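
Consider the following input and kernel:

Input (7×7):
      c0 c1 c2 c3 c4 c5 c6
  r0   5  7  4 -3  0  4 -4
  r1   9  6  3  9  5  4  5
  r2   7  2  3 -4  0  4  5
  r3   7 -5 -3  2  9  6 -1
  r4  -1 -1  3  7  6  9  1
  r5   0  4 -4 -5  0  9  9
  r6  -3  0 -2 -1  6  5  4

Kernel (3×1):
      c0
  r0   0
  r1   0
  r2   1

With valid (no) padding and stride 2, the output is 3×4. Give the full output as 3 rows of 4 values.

7 3 0 5
-1 3 6 1
-3 -2 6 4

Output[0,0]: The receptive field on the input at this output position is [5 / 9 / 7]. Elementwise product with the kernel and sum: 7·1.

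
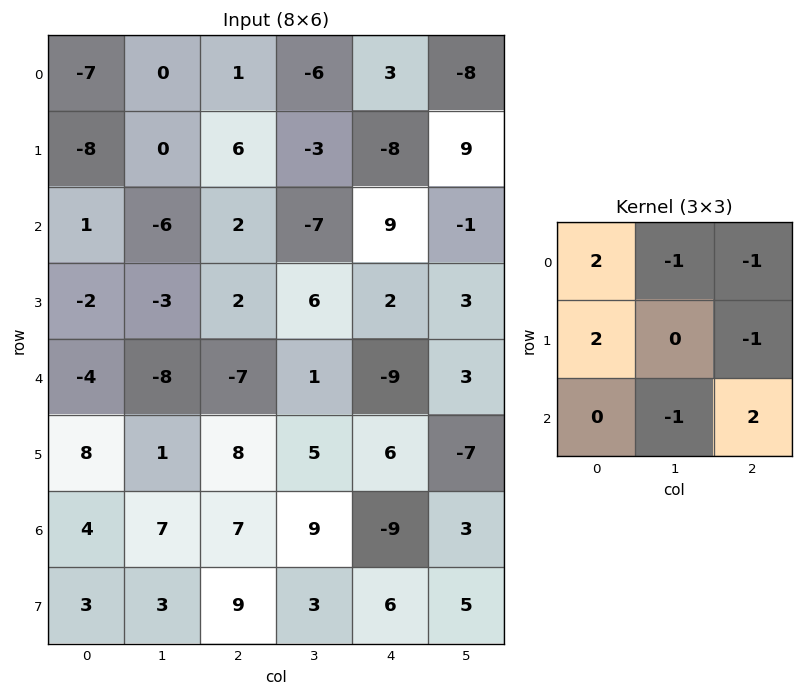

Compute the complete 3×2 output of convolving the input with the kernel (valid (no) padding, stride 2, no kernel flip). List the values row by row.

Output[0,0]: The receptive field on the input at this output position is [-7 0 1 / -8 0 6 / 1 -6 2]. Elementwise product with the kernel and sum: -7·2 + 0·-1 + 1·-1 + -8·2 + 6·-1 + -6·-1 + 2·2.

-27 50
-6 -15
22 -23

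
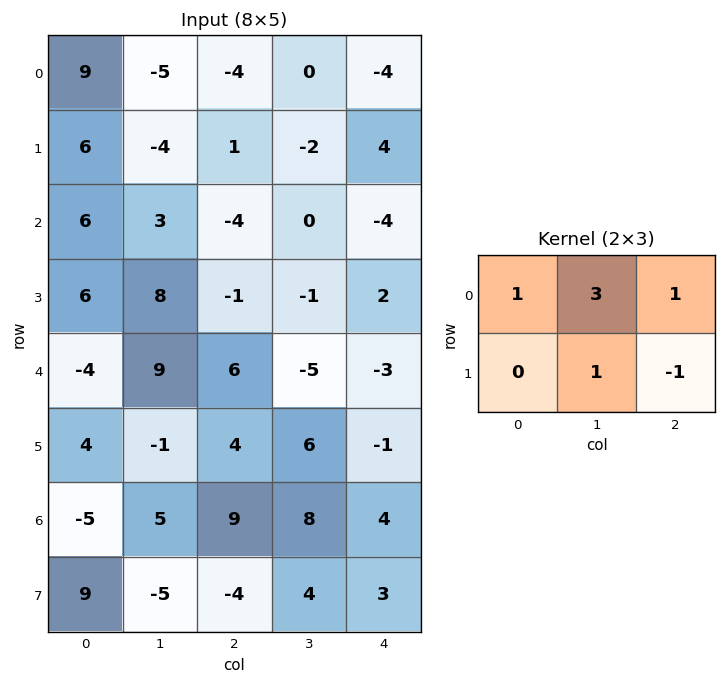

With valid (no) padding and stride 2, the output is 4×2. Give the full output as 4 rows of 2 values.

Output[0,0]: The receptive field on the input at this output position is [9 -5 -4 / 6 -4 1]. Elementwise product with the kernel and sum: 9·1 + -5·3 + -4·1 + -4·1 + 1·-1.
Output[0,1]: The receptive field on the input at this output position is [-4 0 -4 / 1 -2 4]. Elementwise product with the kernel and sum: -4·1 + 0·3 + -4·1 + -2·1 + 4·-1.

-15 -14
20 -11
24 -5
18 38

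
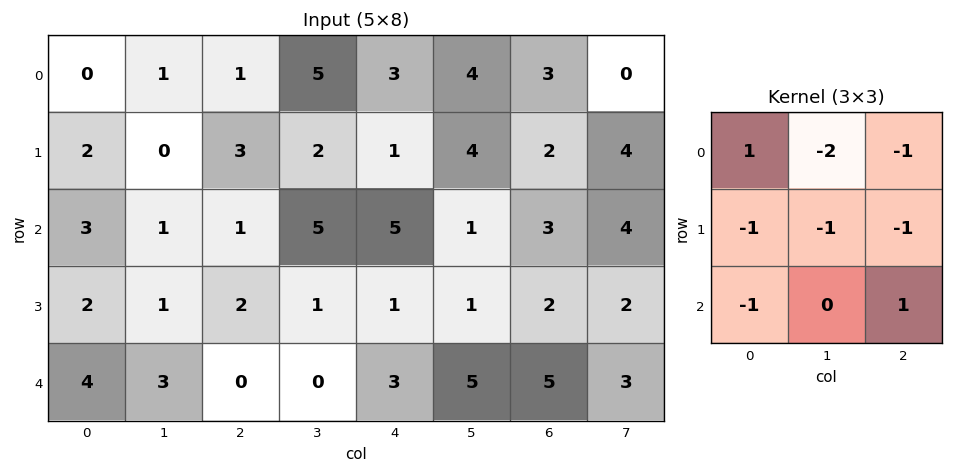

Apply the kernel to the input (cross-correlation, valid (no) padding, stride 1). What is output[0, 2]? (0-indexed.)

-14

The receptive field on the input at this output position is [1 5 3 / 3 2 1 / 1 5 5]. Elementwise product with the kernel and sum: 1·1 + 5·-2 + 3·-1 + 3·-1 + 2·-1 + 1·-1 + 1·-1 + 5·1.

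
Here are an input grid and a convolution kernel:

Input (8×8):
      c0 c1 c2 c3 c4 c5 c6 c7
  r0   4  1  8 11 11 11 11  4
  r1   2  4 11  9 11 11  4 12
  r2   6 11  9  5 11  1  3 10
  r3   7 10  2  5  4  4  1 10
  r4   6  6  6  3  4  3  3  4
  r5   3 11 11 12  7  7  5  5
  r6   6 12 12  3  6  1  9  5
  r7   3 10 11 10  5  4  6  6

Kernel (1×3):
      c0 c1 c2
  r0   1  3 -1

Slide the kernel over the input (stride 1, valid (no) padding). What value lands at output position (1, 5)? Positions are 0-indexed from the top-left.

The receptive field on the input at this output position is [11 4 12]. Elementwise product with the kernel and sum: 11·1 + 4·3 + 12·-1.

11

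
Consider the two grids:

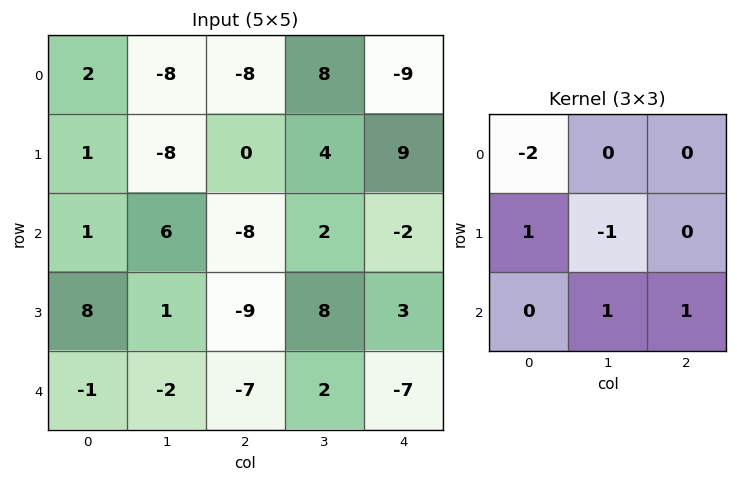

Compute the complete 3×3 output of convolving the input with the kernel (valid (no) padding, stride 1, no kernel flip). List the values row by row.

Output[0,0]: The receptive field on the input at this output position is [2 -8 -8 / 1 -8 0 / 1 6 -8]. Elementwise product with the kernel and sum: 2·-2 + 1·1 + -8·-1 + 6·1 + -8·1.

3 2 12
-15 29 1
-4 -7 -6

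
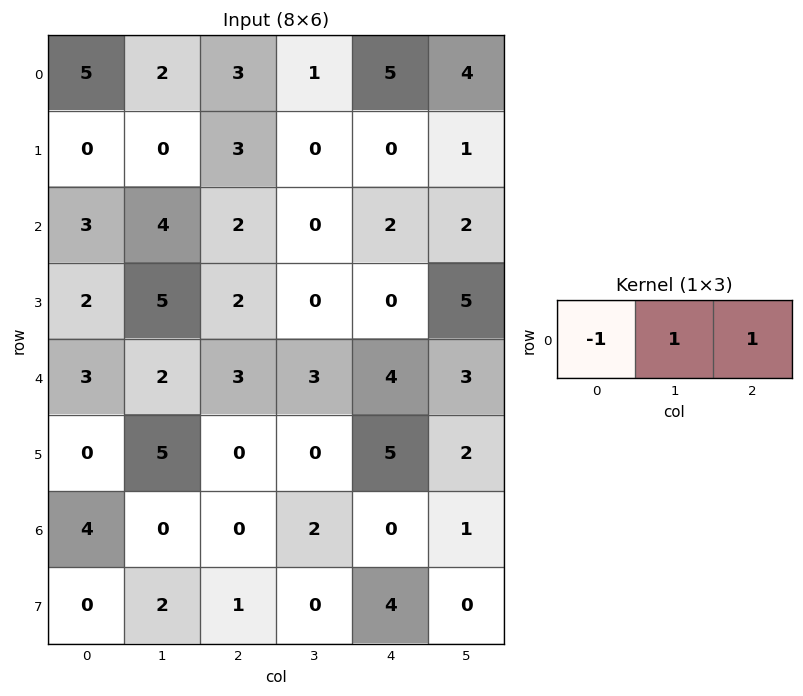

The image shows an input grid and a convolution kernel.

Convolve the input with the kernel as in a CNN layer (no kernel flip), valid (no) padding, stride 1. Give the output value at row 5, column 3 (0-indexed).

The receptive field on the input at this output position is [0 5 2]. Elementwise product with the kernel and sum: 0·-1 + 5·1 + 2·1.

7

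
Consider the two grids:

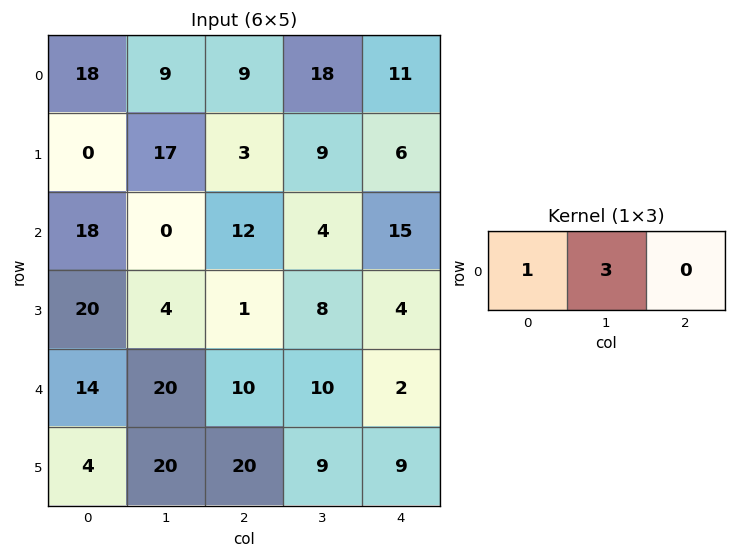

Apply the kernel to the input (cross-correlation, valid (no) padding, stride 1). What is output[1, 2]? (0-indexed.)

30

The receptive field on the input at this output position is [3 9 6]. Elementwise product with the kernel and sum: 3·1 + 9·3.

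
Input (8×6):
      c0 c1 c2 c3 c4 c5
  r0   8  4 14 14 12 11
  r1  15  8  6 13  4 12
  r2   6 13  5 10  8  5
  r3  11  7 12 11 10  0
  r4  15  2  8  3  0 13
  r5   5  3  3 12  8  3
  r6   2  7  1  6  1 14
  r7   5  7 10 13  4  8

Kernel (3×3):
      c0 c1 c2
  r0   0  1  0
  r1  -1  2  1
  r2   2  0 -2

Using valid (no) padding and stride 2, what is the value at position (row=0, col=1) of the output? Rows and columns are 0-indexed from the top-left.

32

The receptive field on the input at this output position is [14 14 12 / 6 13 4 / 5 10 8]. Elementwise product with the kernel and sum: 14·1 + 6·-1 + 13·2 + 4·1 + 5·2 + 8·-2.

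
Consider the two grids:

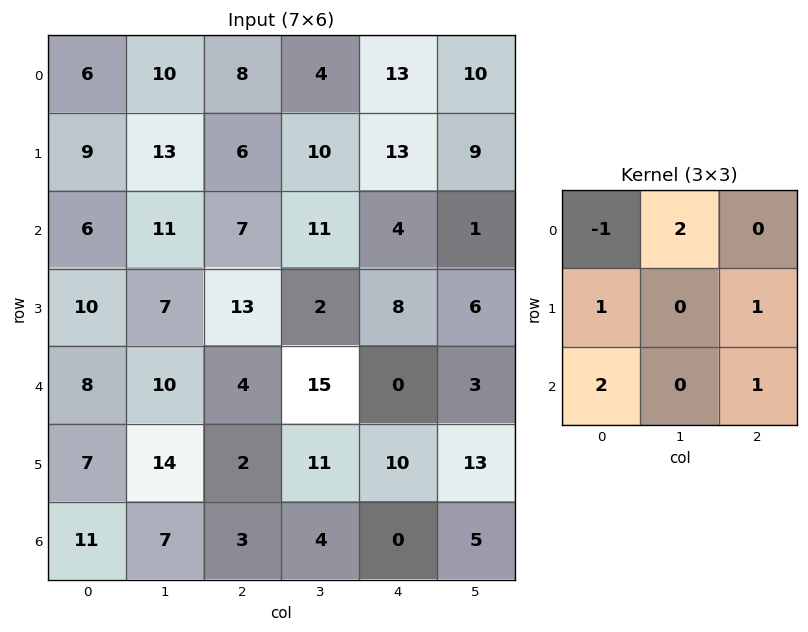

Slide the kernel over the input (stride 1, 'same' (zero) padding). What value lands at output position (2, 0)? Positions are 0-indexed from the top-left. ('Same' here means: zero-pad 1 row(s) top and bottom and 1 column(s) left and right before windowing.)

36

The receptive field on the zero-padded input at this output position is [0 9 13 / 0 6 11 / 0 10 7]. Elementwise product with the kernel and sum: 0·-1 + 9·2 + 0·1 + 11·1 + 0·2 + 7·1.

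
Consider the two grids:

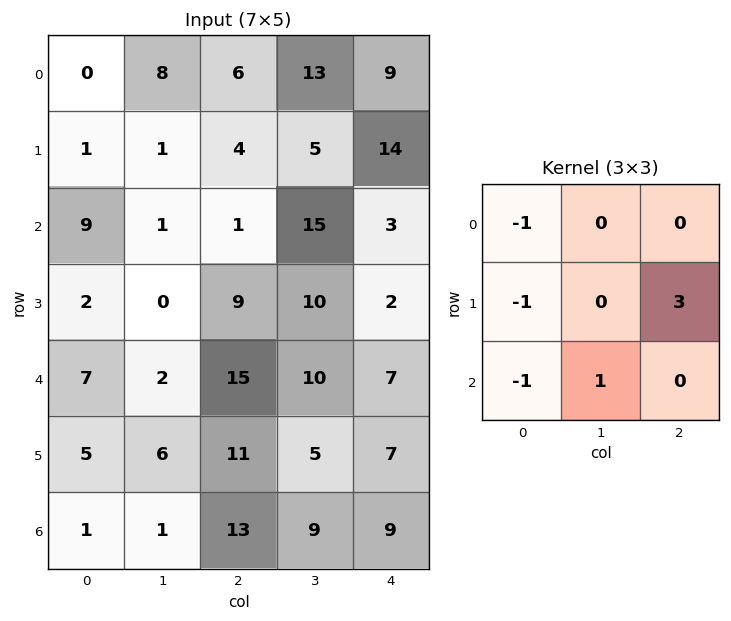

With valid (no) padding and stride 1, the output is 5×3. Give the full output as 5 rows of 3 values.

Output[0,0]: The receptive field on the input at this output position is [0 8 6 / 1 1 4 / 9 1 1]. Elementwise product with the kernel and sum: 0·-1 + 1·-1 + 4·3 + 9·-1 + 1·1.
Output[0,1]: The receptive field on the input at this output position is [8 6 13 / 1 4 5 / 1 1 15]. Elementwise product with the kernel and sum: 8·-1 + 1·-1 + 5·3 + 1·-1 + 1·1.

3 6 46
-9 52 5
11 42 -9
37 33 -9
21 19 -9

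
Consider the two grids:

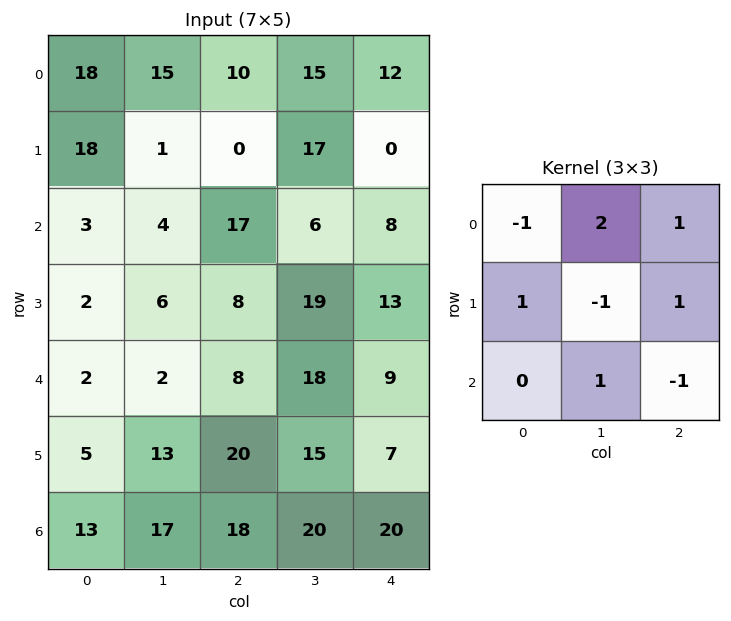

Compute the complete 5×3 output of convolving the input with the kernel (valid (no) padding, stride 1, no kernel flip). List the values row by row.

Output[0,0]: The receptive field on the input at this output position is [18 15 10 / 18 1 0 / 3 4 17]. Elementwise product with the kernel and sum: 18·-1 + 15·2 + 10·1 + 18·1 + 1·-1 + 0·1 + 4·1 + 17·-1.
Output[0,1]: The receptive field on the input at this output position is [15 10 15 / 1 0 17 / 4 17 6]. Elementwise product with the kernel and sum: 15·-1 + 10·2 + 15·1 + 1·1 + 0·-1 + 17·1 + 17·1 + 6·-1.

26 49 13
-2 -2 59
20 43 14
19 46 50
21 38 49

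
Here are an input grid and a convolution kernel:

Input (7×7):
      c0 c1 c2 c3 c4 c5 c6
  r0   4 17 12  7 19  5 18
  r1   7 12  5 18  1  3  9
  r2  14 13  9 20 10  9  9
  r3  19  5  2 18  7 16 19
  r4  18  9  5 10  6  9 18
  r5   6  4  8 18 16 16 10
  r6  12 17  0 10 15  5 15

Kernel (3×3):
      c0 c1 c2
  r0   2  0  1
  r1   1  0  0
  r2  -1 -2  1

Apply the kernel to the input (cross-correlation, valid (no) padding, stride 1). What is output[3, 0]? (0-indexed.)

The receptive field on the input at this output position is [19 5 2 / 18 9 5 / 6 4 8]. Elementwise product with the kernel and sum: 19·2 + 2·1 + 18·1 + 6·-1 + 4·-2 + 8·1.

52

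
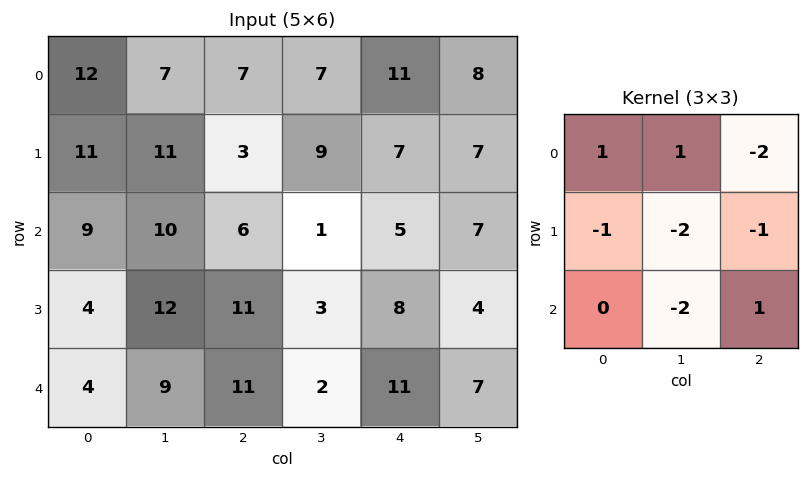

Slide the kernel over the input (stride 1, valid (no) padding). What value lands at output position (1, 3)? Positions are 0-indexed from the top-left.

The receptive field on the input at this output position is [9 7 7 / 1 5 7 / 3 8 4]. Elementwise product with the kernel and sum: 9·1 + 7·1 + 7·-2 + 1·-1 + 5·-2 + 7·-1 + 8·-2 + 4·1.

-28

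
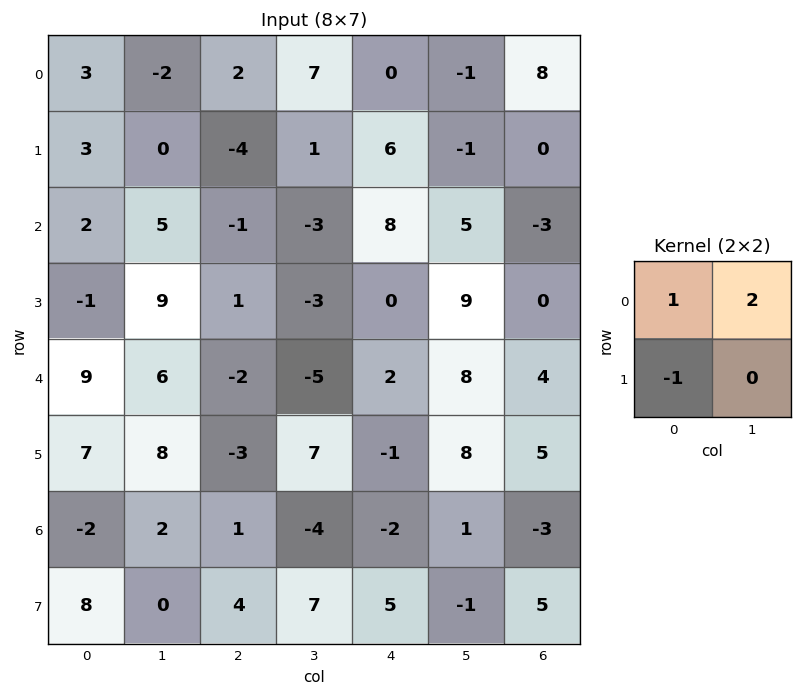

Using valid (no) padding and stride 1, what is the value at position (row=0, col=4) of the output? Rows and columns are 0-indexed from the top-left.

-8

The receptive field on the input at this output position is [0 -1 / 6 -1]. Elementwise product with the kernel and sum: 0·1 + -1·2 + 6·-1.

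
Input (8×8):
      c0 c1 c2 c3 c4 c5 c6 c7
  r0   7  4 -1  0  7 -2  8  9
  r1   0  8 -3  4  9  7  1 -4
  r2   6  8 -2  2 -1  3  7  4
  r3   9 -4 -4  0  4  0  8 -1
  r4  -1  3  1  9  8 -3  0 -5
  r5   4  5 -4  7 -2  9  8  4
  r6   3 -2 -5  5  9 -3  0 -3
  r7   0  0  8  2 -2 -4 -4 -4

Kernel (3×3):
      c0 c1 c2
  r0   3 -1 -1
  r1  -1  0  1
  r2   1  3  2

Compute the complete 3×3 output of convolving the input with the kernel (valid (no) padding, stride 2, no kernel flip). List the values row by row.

Output[0,0]: The receptive field on the input at this output position is [7 4 -1 / 0 8 -3 / 6 8 -2]. Elementwise product with the kernel and sum: 7·3 + 4·-1 + -1·-1 + 0·-1 + -3·1 + 6·1 + 8·3 + -2·2.
Output[0,1]: The receptive field on the input at this output position is [-1 0 7 / -3 4 9 / -2 2 -1]. Elementwise product with the kernel and sum: -1·3 + 0·-1 + 7·-1 + -3·-1 + 9·1 + -2·1 + 2·3 + -1·2.

41 4 29
9 45 -10
-28 16 37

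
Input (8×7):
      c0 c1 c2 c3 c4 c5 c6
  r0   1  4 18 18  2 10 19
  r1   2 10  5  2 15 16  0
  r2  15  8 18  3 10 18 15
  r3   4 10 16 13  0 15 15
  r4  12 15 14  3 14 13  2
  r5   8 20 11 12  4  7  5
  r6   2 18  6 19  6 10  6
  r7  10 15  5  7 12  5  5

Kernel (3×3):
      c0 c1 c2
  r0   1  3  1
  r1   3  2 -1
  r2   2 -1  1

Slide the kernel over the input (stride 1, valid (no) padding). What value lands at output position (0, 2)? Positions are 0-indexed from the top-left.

121

The receptive field on the input at this output position is [18 18 2 / 5 2 15 / 18 3 10]. Elementwise product with the kernel and sum: 18·1 + 18·3 + 2·1 + 5·3 + 2·2 + 15·-1 + 18·2 + 3·-1 + 10·1.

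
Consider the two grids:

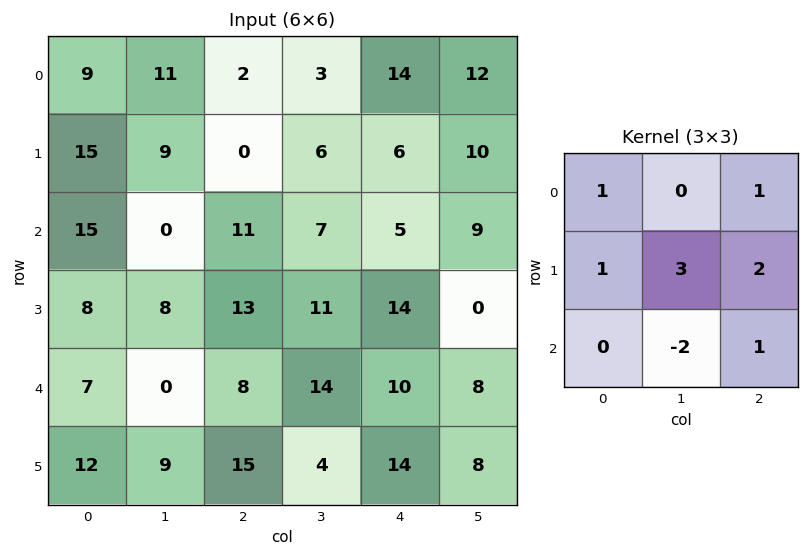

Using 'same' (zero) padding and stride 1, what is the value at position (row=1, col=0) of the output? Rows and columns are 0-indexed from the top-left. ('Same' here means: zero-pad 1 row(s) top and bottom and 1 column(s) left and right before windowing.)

44

The receptive field on the zero-padded input at this output position is [0 9 11 / 0 15 9 / 0 15 0]. Elementwise product with the kernel and sum: 0·1 + 11·1 + 0·1 + 15·3 + 9·2 + 15·-2 + 0·1.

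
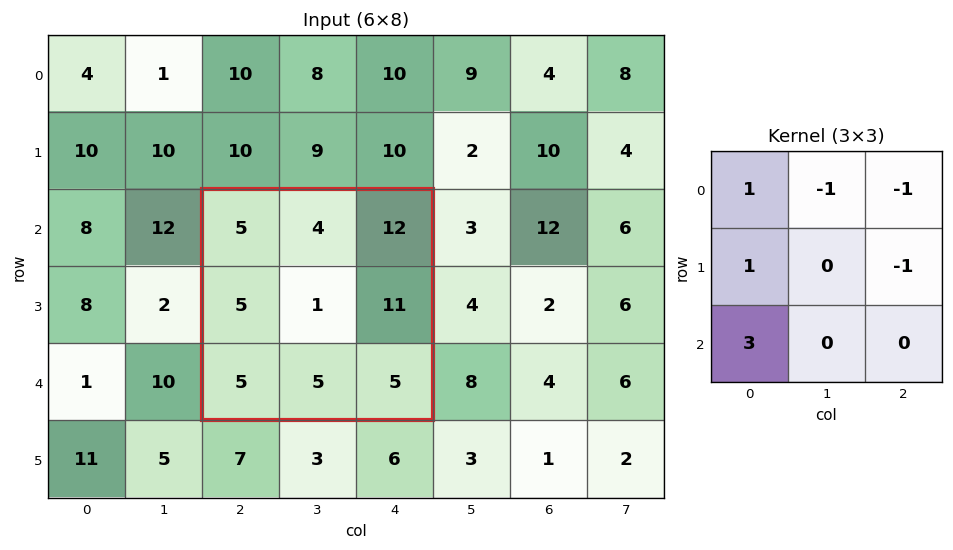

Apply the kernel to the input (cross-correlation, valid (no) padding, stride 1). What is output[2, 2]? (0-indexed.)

-2

The receptive field on the input at this output position is [5 4 12 / 5 1 11 / 5 5 5]. Elementwise product with the kernel and sum: 5·1 + 4·-1 + 12·-1 + 5·1 + 11·-1 + 5·3.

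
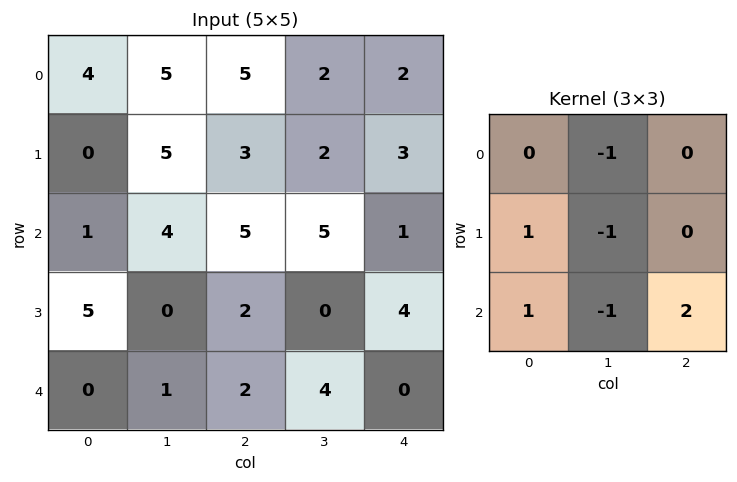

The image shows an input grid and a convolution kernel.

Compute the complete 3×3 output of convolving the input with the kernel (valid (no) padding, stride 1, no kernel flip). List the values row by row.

-3 6 1
1 -6 8
4 0 -5

Output[0,0]: The receptive field on the input at this output position is [4 5 5 / 0 5 3 / 1 4 5]. Elementwise product with the kernel and sum: 5·-1 + 0·1 + 5·-1 + 1·1 + 4·-1 + 5·2.
Output[0,1]: The receptive field on the input at this output position is [5 5 2 / 5 3 2 / 4 5 5]. Elementwise product with the kernel and sum: 5·-1 + 5·1 + 3·-1 + 4·1 + 5·-1 + 5·2.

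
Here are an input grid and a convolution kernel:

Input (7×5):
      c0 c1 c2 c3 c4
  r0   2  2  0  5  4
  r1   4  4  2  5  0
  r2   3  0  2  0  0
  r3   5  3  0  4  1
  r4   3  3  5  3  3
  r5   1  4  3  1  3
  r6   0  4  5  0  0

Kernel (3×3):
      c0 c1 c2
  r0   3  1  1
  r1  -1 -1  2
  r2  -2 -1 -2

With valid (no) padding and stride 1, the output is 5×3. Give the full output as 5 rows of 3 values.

-6 13 -2
6 3 3
-16 -10 -15
10 -2 -10
4 -1 13

Output[0,0]: The receptive field on the input at this output position is [2 2 0 / 4 4 2 / 3 0 2]. Elementwise product with the kernel and sum: 2·3 + 2·1 + 0·1 + 4·-1 + 4·-1 + 2·2 + 3·-2 + 0·-1 + 2·-2.
Output[0,1]: The receptive field on the input at this output position is [2 0 5 / 4 2 5 / 0 2 0]. Elementwise product with the kernel and sum: 2·3 + 0·1 + 5·1 + 4·-1 + 2·-1 + 5·2 + 0·-2 + 2·-1 + 0·-2.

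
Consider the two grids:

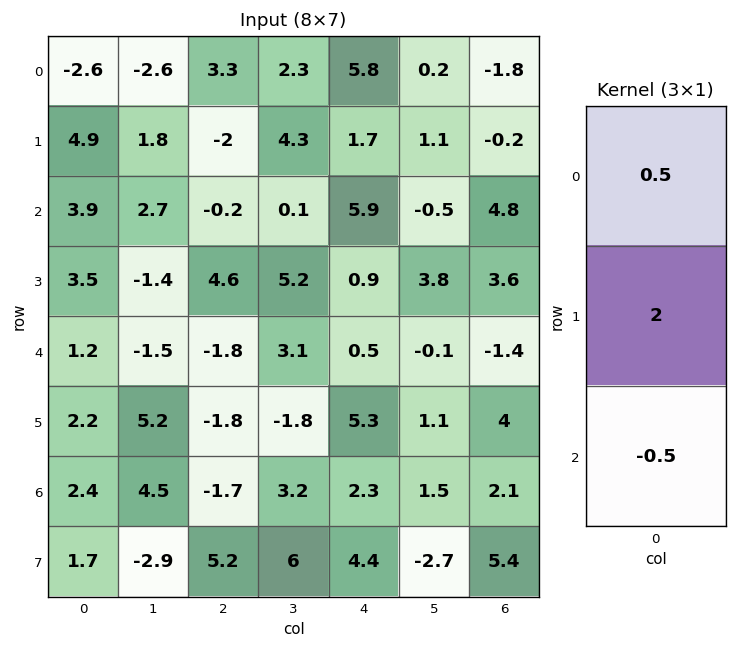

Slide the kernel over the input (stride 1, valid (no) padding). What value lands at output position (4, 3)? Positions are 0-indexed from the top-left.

The receptive field on the input at this output position is [3.1 / -1.8 / 3.2]. Elementwise product with the kernel and sum: 3.1·0.5 + -1.8·2 + 3.2·-0.5.

-3.65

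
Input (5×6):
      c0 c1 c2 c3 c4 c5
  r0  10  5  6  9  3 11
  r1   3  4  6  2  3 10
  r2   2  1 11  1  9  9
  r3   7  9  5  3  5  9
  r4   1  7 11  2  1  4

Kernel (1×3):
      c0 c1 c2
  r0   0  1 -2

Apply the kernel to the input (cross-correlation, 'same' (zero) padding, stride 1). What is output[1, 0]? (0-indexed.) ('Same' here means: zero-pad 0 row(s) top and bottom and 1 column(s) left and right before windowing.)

The receptive field on the zero-padded input at this output position is [0 3 4]. Elementwise product with the kernel and sum: 3·1 + 4·-2.

-5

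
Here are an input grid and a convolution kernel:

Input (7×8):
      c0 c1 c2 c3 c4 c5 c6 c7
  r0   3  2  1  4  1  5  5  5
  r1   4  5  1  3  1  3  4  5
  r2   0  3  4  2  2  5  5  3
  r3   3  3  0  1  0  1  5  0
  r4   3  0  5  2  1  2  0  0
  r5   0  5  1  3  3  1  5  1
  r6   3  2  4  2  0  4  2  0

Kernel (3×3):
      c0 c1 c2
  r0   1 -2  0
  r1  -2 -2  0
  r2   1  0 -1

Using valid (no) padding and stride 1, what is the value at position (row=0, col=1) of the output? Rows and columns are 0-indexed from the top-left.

The receptive field on the input at this output position is [2 1 4 / 5 1 3 / 3 4 2]. Elementwise product with the kernel and sum: 2·1 + 1·-2 + 5·-2 + 1·-2 + 3·1 + 2·-1.

-11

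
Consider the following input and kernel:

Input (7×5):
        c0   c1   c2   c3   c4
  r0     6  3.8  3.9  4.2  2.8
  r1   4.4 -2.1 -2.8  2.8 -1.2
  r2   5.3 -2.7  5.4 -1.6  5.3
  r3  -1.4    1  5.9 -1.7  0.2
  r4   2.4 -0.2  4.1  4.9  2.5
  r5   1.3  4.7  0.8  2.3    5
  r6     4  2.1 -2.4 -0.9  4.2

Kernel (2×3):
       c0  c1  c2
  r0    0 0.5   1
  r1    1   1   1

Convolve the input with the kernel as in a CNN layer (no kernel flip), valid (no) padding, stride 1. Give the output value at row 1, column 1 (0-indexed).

The receptive field on the input at this output position is [-2.1 -2.8 2.8 / -2.7 5.4 -1.6]. Elementwise product with the kernel and sum: -2.8·0.5 + 2.8·1 + -2.7·1 + 5.4·1 + -1.6·1.

2.5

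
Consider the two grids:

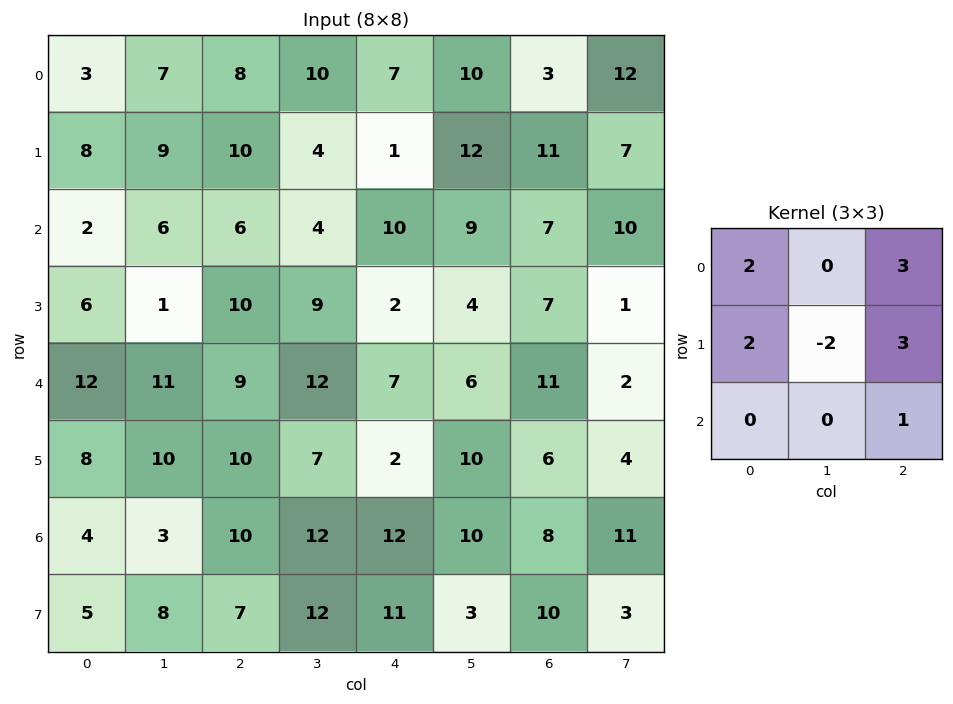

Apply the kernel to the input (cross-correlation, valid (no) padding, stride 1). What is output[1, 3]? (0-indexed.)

The receptive field on the input at this output position is [4 1 12 / 4 10 9 / 9 2 4]. Elementwise product with the kernel and sum: 4·2 + 12·3 + 4·2 + 10·-2 + 9·3 + 4·1.

63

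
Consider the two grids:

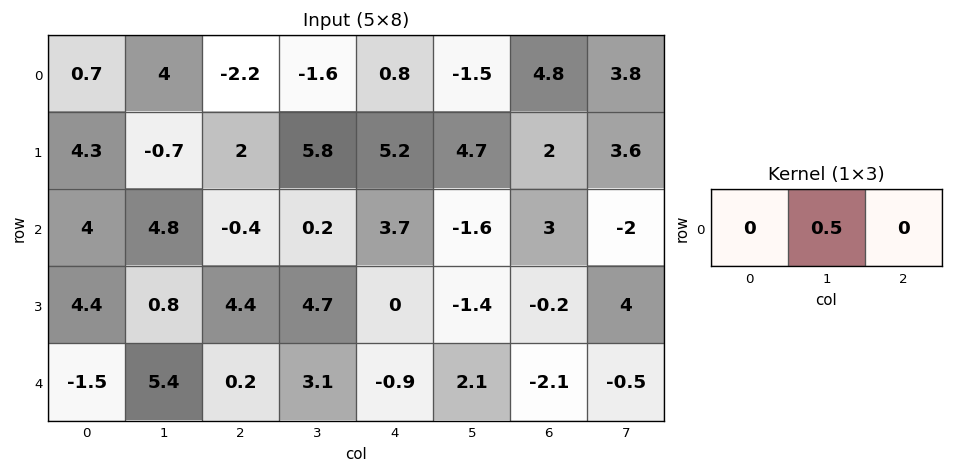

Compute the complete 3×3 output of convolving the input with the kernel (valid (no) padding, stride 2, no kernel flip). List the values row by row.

Output[0,0]: The receptive field on the input at this output position is [0.7 4 -2.2]. Elementwise product with the kernel and sum: 4·0.5.
Output[0,1]: The receptive field on the input at this output position is [-2.2 -1.6 0.8]. Elementwise product with the kernel and sum: -1.6·0.5.

2 -0.8 -0.75
2.4 0.1 -0.8
2.7 1.55 1.05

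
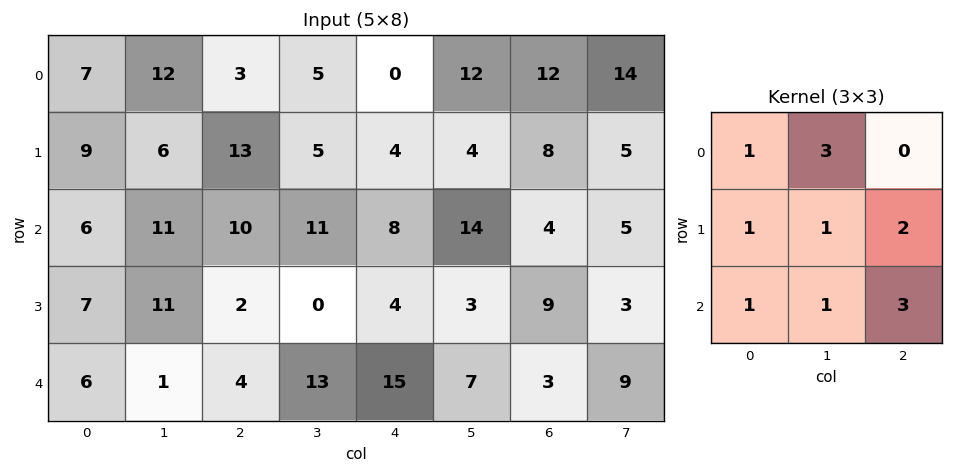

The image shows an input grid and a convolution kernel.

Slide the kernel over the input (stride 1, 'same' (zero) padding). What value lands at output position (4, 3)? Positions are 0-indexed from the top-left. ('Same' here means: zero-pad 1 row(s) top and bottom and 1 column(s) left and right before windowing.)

49

The receptive field on the zero-padded input at this output position is [2 0 4 / 4 13 15 / 0 0 0]. Elementwise product with the kernel and sum: 2·1 + 0·3 + 4·1 + 13·1 + 15·2 + 0·1 + 0·1 + 0·3.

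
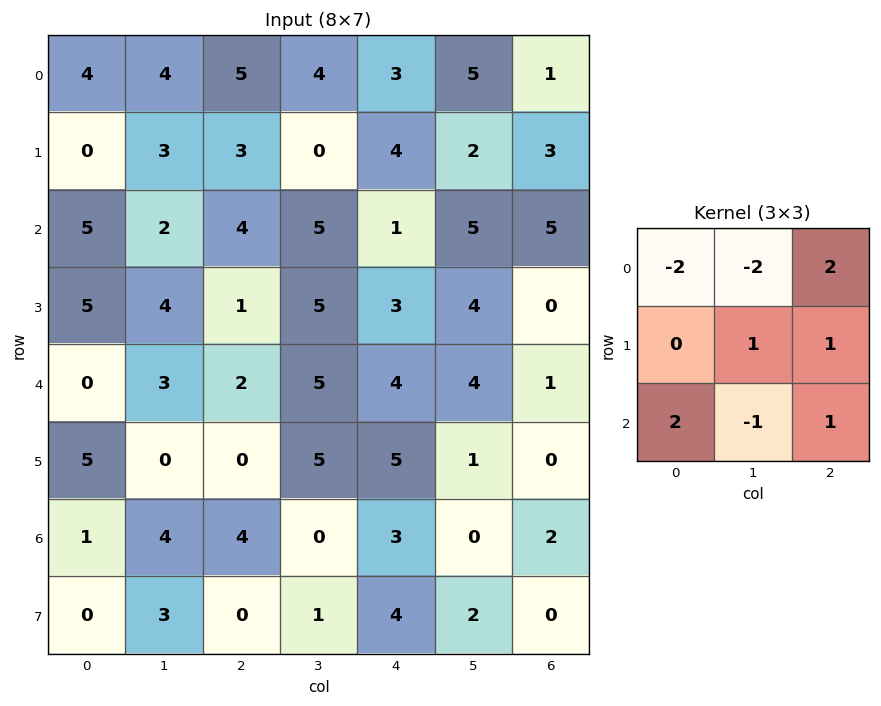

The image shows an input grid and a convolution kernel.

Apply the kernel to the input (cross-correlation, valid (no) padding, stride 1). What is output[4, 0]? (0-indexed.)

The receptive field on the input at this output position is [0 3 2 / 5 0 0 / 1 4 4]. Elementwise product with the kernel and sum: 0·-2 + 3·-2 + 2·2 + 0·1 + 0·1 + 1·2 + 4·-1 + 4·1.

0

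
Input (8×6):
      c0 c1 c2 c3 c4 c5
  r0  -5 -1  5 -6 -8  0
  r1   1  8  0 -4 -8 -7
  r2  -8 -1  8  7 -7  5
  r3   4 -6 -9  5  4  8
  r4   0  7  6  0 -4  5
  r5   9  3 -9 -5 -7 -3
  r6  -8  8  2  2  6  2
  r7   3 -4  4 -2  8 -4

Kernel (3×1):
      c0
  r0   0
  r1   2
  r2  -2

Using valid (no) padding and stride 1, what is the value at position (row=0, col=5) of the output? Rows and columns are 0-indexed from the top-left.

-24

The receptive field on the input at this output position is [0 / -7 / 5]. Elementwise product with the kernel and sum: -7·2 + 5·-2.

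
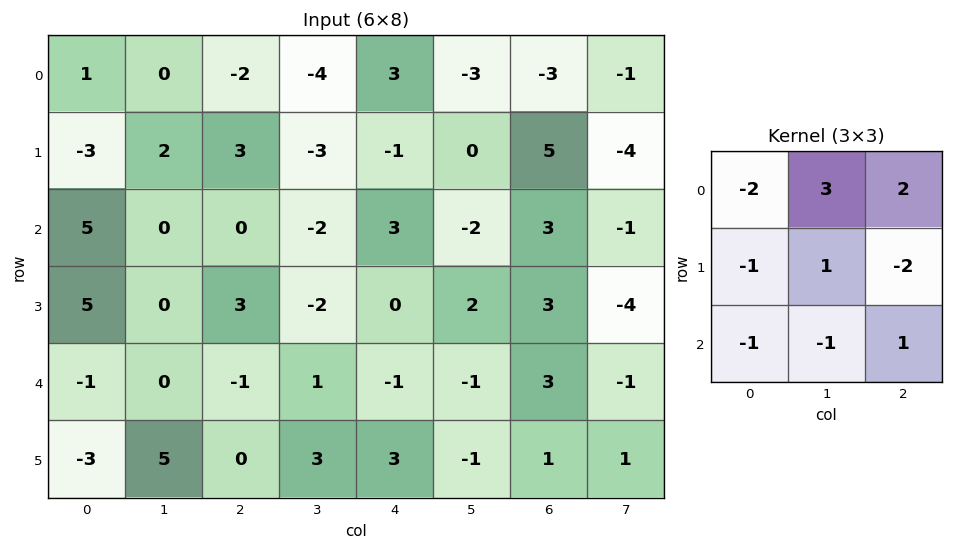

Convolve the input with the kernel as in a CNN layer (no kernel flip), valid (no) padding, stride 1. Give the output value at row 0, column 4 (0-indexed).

-28

The receptive field on the input at this output position is [3 -3 -3 / -1 0 5 / 3 -2 3]. Elementwise product with the kernel and sum: 3·-2 + -3·3 + -3·2 + -1·-1 + 0·1 + 5·-2 + 3·-1 + -2·-1 + 3·1.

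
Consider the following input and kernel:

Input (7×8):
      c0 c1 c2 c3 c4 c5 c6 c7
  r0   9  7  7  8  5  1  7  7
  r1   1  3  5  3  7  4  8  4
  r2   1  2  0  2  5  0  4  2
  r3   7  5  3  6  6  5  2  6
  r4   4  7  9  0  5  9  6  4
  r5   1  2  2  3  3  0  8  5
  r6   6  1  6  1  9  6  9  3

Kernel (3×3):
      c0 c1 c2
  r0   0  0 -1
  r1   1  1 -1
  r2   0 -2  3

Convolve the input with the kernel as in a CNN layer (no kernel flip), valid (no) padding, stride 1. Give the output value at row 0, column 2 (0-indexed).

7

The receptive field on the input at this output position is [7 8 5 / 5 3 7 / 0 2 5]. Elementwise product with the kernel and sum: 5·-1 + 5·1 + 3·1 + 7·-1 + 2·-2 + 5·3.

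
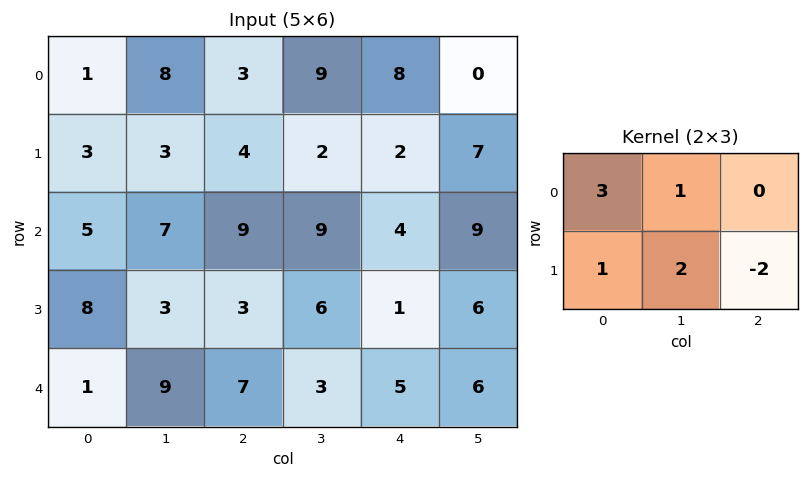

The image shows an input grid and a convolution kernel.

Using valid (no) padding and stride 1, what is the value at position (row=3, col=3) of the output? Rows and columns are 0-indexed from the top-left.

The receptive field on the input at this output position is [6 1 6 / 3 5 6]. Elementwise product with the kernel and sum: 6·3 + 1·1 + 3·1 + 5·2 + 6·-2.

20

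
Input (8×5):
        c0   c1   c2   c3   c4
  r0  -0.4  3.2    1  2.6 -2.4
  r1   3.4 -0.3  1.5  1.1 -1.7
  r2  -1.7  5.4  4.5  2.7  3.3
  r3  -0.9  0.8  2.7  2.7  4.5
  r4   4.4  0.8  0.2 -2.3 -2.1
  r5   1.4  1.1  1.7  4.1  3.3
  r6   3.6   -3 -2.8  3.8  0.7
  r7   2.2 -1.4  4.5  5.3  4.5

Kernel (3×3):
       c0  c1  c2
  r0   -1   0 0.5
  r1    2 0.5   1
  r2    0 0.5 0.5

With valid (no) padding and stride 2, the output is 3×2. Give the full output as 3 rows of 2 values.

Output[0,0]: The receptive field on the input at this output position is [-0.4 3.2 1 / 3.4 -0.3 1.5 / -1.7 5.4 4.5]. Elementwise product with the kernel and sum: -0.4·-1 + 1·0.5 + 3.4·2 + -0.3·0.5 + 1.5·1 + 5.4·0.5 + 4.5·0.5.

14 2.65
5.75 6.2
-2.15 9.75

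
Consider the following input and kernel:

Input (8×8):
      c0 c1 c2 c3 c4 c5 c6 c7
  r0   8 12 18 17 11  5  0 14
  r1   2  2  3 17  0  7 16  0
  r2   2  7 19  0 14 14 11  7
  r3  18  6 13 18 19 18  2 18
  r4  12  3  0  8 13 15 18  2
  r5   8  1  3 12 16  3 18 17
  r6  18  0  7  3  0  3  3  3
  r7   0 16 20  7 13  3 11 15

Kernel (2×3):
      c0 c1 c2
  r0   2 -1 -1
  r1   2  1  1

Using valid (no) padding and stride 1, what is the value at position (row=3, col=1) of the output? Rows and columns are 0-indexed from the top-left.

-5

The receptive field on the input at this output position is [6 13 18 / 3 0 8]. Elementwise product with the kernel and sum: 6·2 + 13·-1 + 18·-1 + 3·2 + 0·1 + 8·1.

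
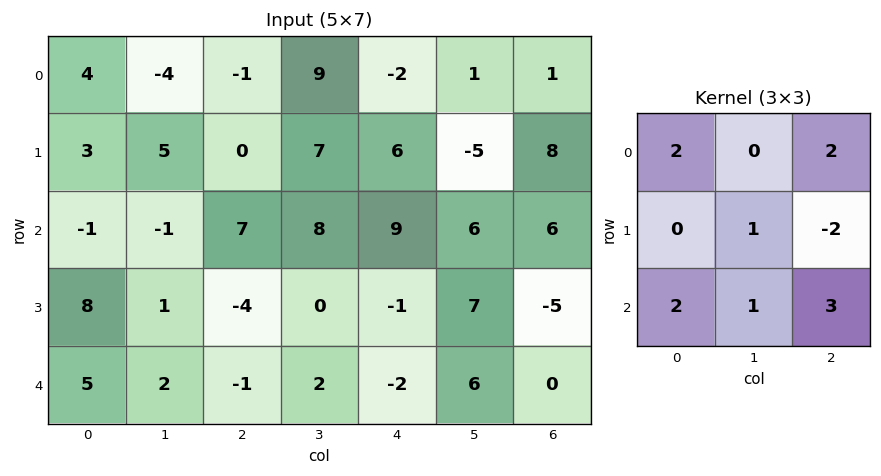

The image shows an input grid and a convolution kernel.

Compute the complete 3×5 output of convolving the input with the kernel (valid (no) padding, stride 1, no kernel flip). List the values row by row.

29 25 38 79 19
-4 13 -9 21 12
30 19 28 33 49

Output[0,0]: The receptive field on the input at this output position is [4 -4 -1 / 3 5 0 / -1 -1 7]. Elementwise product with the kernel and sum: 4·2 + -1·2 + 5·1 + 0·-2 + -1·2 + -1·1 + 7·3.
Output[0,1]: The receptive field on the input at this output position is [-4 -1 9 / 5 0 7 / -1 7 8]. Elementwise product with the kernel and sum: -4·2 + 9·2 + 0·1 + 7·-2 + -1·2 + 7·1 + 8·3.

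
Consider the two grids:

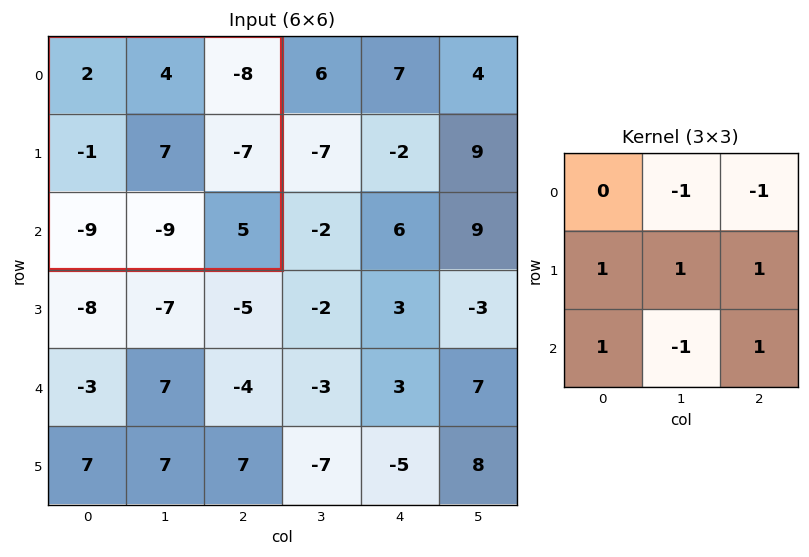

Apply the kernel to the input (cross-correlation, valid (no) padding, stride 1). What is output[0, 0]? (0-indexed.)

8

The receptive field on the input at this output position is [2 4 -8 / -1 7 -7 / -9 -9 5]. Elementwise product with the kernel and sum: 4·-1 + -8·-1 + -1·1 + 7·1 + -7·1 + -9·1 + -9·-1 + 5·1.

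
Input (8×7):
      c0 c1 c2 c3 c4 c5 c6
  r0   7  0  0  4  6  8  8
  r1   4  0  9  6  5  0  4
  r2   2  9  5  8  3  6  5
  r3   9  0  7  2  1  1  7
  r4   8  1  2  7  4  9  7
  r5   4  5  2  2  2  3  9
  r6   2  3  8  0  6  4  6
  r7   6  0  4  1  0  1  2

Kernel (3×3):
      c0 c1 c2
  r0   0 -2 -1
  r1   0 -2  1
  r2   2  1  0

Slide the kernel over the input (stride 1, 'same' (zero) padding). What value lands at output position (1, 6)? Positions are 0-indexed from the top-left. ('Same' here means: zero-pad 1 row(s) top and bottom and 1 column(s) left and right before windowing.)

-7

The receptive field on the zero-padded input at this output position is [8 8 0 / 0 4 0 / 6 5 0]. Elementwise product with the kernel and sum: 8·-2 + 0·-1 + 4·-2 + 0·1 + 6·2 + 5·1.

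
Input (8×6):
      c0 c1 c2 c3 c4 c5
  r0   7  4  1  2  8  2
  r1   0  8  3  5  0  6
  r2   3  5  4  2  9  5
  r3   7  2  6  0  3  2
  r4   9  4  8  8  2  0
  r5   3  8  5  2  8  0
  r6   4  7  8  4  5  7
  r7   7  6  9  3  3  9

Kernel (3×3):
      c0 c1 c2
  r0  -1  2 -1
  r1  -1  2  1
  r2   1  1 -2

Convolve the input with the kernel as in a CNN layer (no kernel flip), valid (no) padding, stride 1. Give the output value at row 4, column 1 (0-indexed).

15

The receptive field on the input at this output position is [4 8 8 / 8 5 2 / 7 8 4]. Elementwise product with the kernel and sum: 4·-1 + 8·2 + 8·-1 + 8·-1 + 5·2 + 2·1 + 7·1 + 8·1 + 4·-2.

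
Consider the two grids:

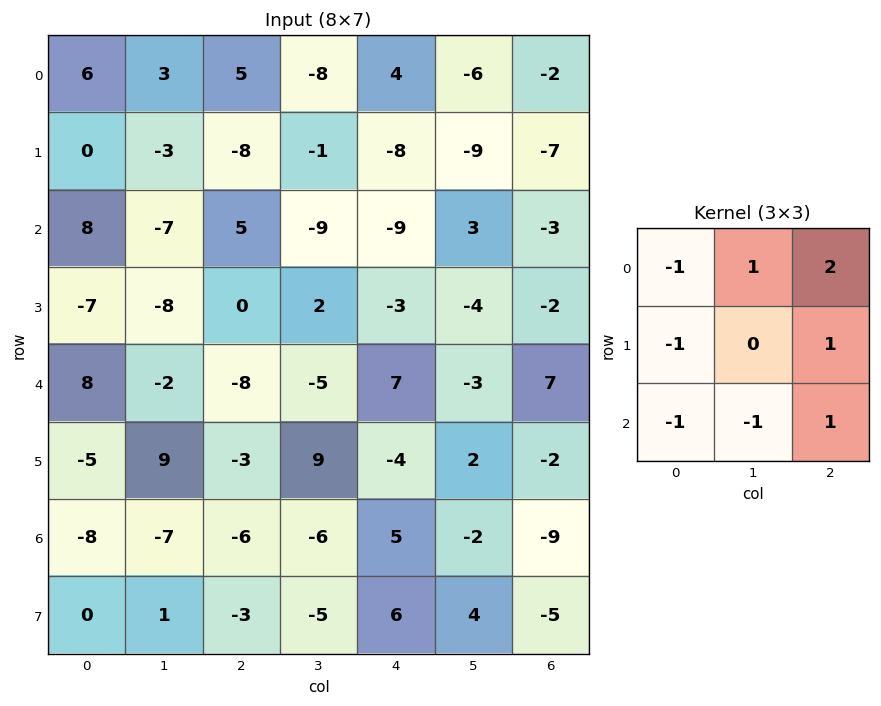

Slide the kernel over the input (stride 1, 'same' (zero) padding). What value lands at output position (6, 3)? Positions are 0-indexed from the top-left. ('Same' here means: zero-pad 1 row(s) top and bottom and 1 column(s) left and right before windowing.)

The receptive field on the zero-padded input at this output position is [-3 9 -4 / -6 -6 5 / -3 -5 6]. Elementwise product with the kernel and sum: -3·-1 + 9·1 + -4·2 + -6·-1 + 5·1 + -3·-1 + -5·-1 + 6·1.

29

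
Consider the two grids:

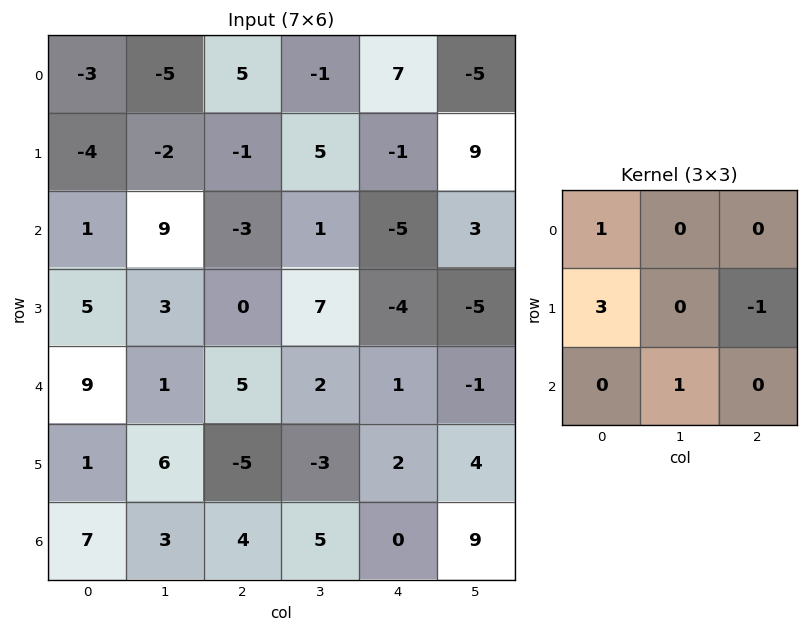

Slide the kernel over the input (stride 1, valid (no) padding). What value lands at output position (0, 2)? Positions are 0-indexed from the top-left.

4

The receptive field on the input at this output position is [5 -1 7 / -1 5 -1 / -3 1 -5]. Elementwise product with the kernel and sum: 5·1 + -1·3 + -1·-1 + 1·1.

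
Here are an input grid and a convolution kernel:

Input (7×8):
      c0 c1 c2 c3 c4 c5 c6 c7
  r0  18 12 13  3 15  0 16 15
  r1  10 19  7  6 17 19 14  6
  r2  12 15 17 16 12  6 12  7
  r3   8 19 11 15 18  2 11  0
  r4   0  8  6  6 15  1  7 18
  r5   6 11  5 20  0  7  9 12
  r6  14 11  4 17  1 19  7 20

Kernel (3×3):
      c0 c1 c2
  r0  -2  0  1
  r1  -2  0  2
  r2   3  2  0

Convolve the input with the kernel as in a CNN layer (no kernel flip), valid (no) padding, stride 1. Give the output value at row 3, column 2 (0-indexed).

The receptive field on the input at this output position is [11 15 18 / 6 6 15 / 5 20 0]. Elementwise product with the kernel and sum: 11·-2 + 18·1 + 6·-2 + 15·2 + 5·3 + 20·2.

69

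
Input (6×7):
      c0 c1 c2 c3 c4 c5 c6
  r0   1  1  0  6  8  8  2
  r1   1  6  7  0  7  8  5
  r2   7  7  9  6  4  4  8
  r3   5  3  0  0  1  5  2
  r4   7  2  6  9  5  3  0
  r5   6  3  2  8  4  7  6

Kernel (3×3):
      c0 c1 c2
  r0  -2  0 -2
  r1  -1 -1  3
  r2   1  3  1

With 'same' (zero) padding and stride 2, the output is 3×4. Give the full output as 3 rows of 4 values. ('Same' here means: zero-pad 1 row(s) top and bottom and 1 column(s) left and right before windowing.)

Output[0,0]: The receptive field on the zero-padded input at this output position is [0 0 0 / 0 1 1 / 0 1 6]. Elementwise product with the kernel and sum: 0·-2 + 0·-2 + 0·-1 + 1·-1 + 1·3 + 0·1 + 1·3 + 6·1.
Output[0,1]: The receptive field on the zero-padded input at this output position is [0 0 0 / 1 0 6 / 6 7 0]. Elementwise product with the kernel and sum: 0·-2 + 0·-2 + 1·-1 + 0·-1 + 6·3 + 6·1 + 7·3 + 0·1.

11 44 39 13
20 -7 -6 -17
14 30 12 12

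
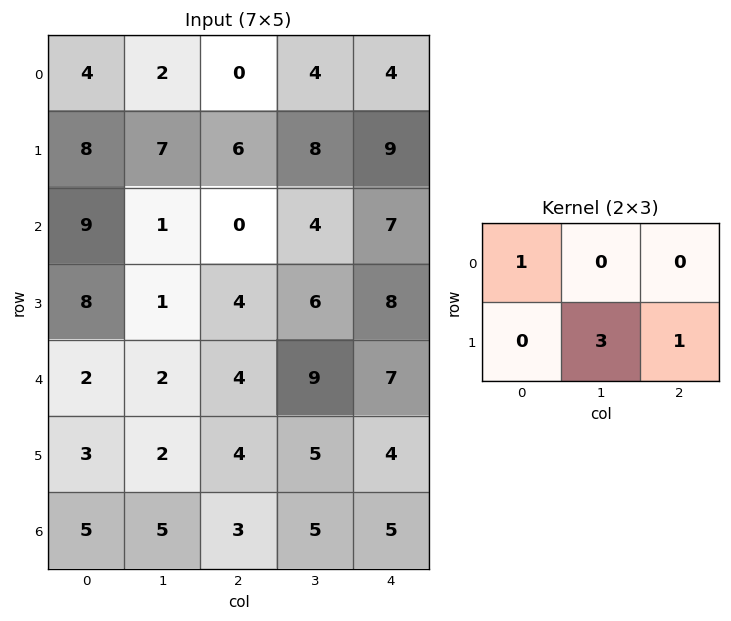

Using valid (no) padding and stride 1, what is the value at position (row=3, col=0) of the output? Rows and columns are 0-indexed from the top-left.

18

The receptive field on the input at this output position is [8 1 4 / 2 2 4]. Elementwise product with the kernel and sum: 8·1 + 2·3 + 4·1.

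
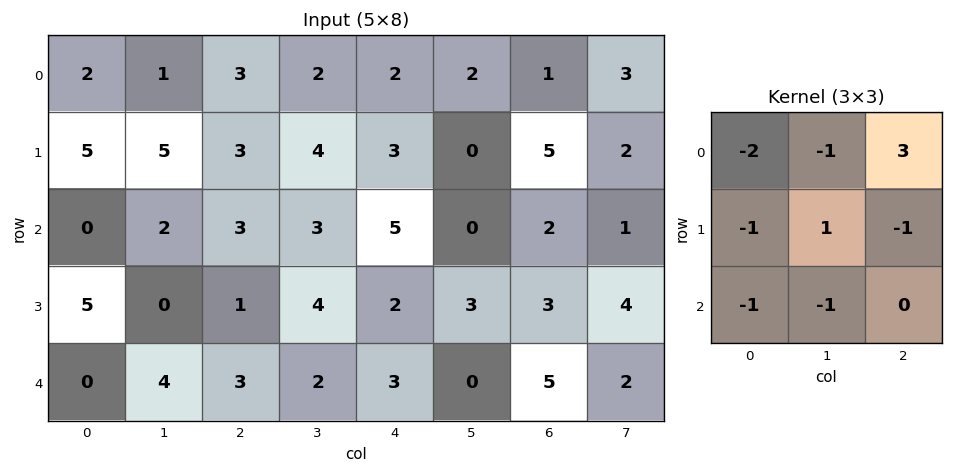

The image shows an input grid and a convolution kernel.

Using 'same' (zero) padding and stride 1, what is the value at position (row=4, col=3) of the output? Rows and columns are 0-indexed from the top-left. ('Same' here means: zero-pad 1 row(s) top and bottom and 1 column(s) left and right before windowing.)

The receptive field on the zero-padded input at this output position is [1 4 2 / 3 2 3 / 0 0 0]. Elementwise product with the kernel and sum: 1·-2 + 4·-1 + 2·3 + 3·-1 + 2·1 + 3·-1 + 0·-1 + 0·-1.

-4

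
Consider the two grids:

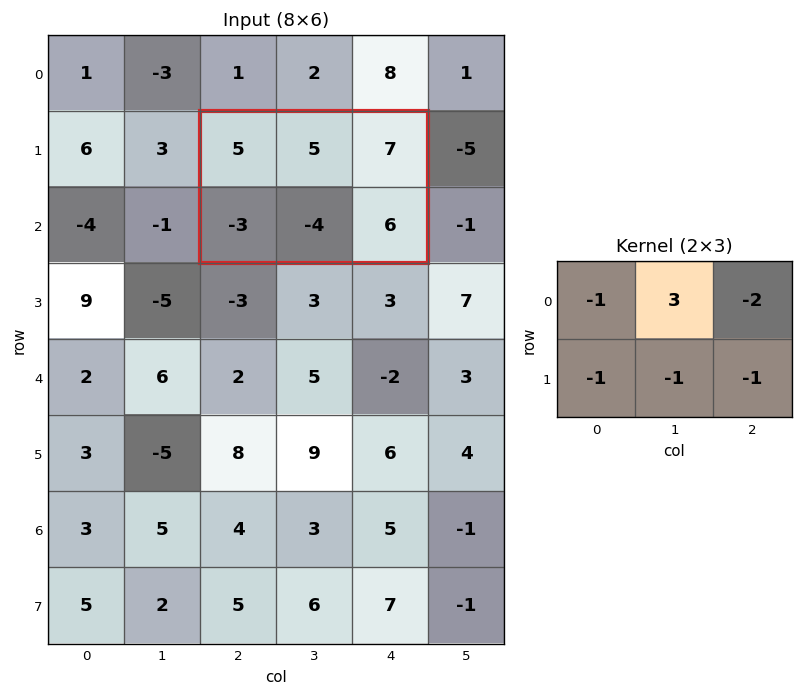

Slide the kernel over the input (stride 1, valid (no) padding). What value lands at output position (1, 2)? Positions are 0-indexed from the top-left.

The receptive field on the input at this output position is [5 5 7 / -3 -4 6]. Elementwise product with the kernel and sum: 5·-1 + 5·3 + 7·-2 + -3·-1 + -4·-1 + 6·-1.

-3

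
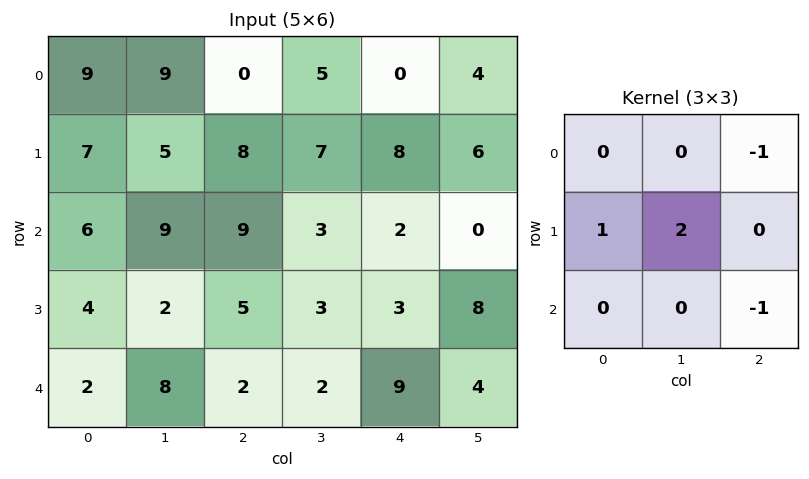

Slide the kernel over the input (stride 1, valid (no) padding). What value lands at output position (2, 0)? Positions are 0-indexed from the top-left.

-3

The receptive field on the input at this output position is [6 9 9 / 4 2 5 / 2 8 2]. Elementwise product with the kernel and sum: 9·-1 + 4·1 + 2·2 + 2·-1.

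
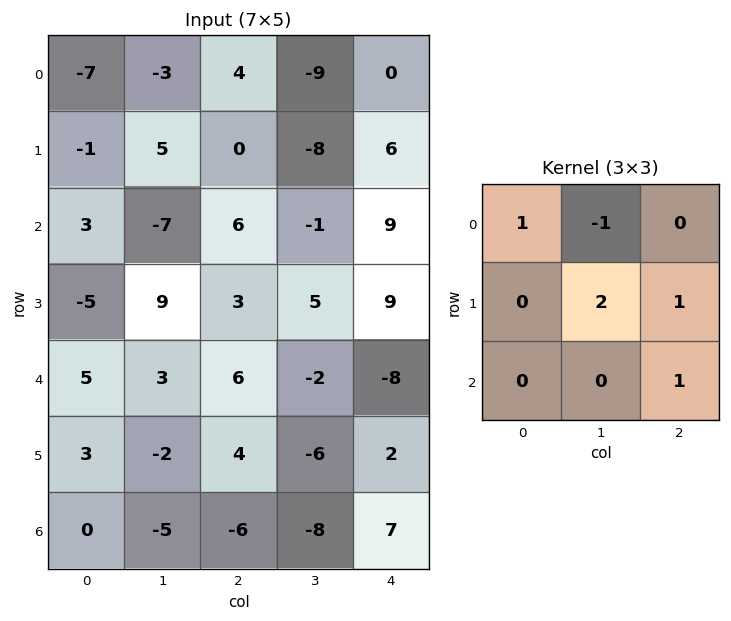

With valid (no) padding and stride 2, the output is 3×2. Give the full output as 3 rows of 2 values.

12 12
37 18
-4 5

Output[0,0]: The receptive field on the input at this output position is [-7 -3 4 / -1 5 0 / 3 -7 6]. Elementwise product with the kernel and sum: -7·1 + -3·-1 + 5·2 + 0·1 + 6·1.
Output[0,1]: The receptive field on the input at this output position is [4 -9 0 / 0 -8 6 / 6 -1 9]. Elementwise product with the kernel and sum: 4·1 + -9·-1 + -8·2 + 6·1 + 9·1.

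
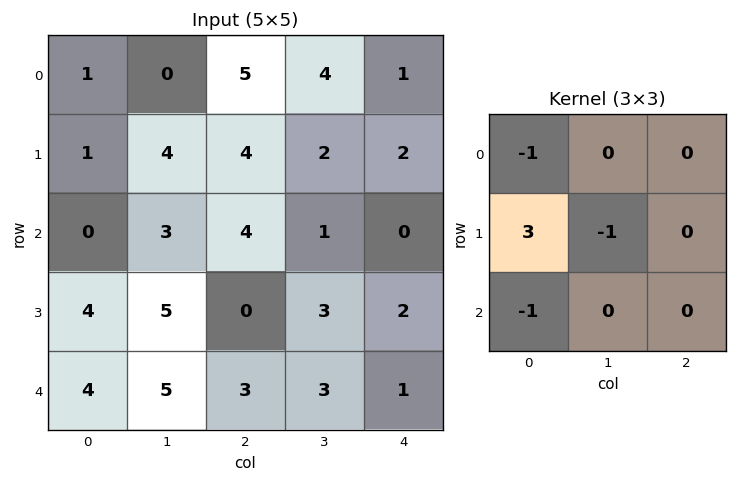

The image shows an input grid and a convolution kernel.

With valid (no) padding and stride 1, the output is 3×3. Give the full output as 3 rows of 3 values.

Output[0,0]: The receptive field on the input at this output position is [1 0 5 / 1 4 4 / 0 3 4]. Elementwise product with the kernel and sum: 1·-1 + 1·3 + 4·-1 + 0·-1.
Output[0,1]: The receptive field on the input at this output position is [0 5 4 / 4 4 2 / 3 4 1]. Elementwise product with the kernel and sum: 0·-1 + 4·3 + 4·-1 + 3·-1.

-2 5 1
-8 -4 7
3 7 -10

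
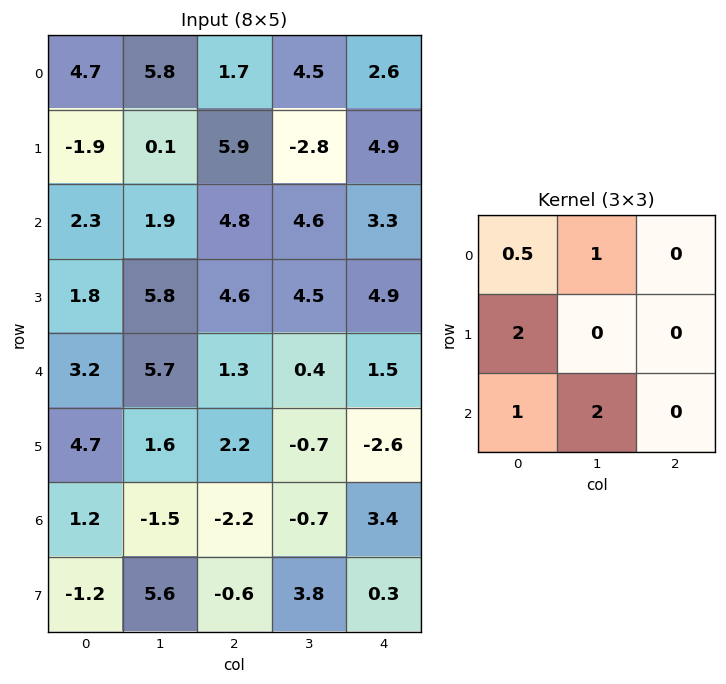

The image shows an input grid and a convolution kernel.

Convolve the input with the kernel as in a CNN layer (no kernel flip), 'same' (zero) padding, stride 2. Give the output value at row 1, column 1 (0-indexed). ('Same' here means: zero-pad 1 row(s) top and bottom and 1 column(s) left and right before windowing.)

The receptive field on the zero-padded input at this output position is [0.1 5.9 -2.8 / 1.9 4.8 4.6 / 5.8 4.6 4.5]. Elementwise product with the kernel and sum: 0.1·0.5 + 5.9·1 + 1.9·2 + 5.8·1 + 4.6·2.

24.75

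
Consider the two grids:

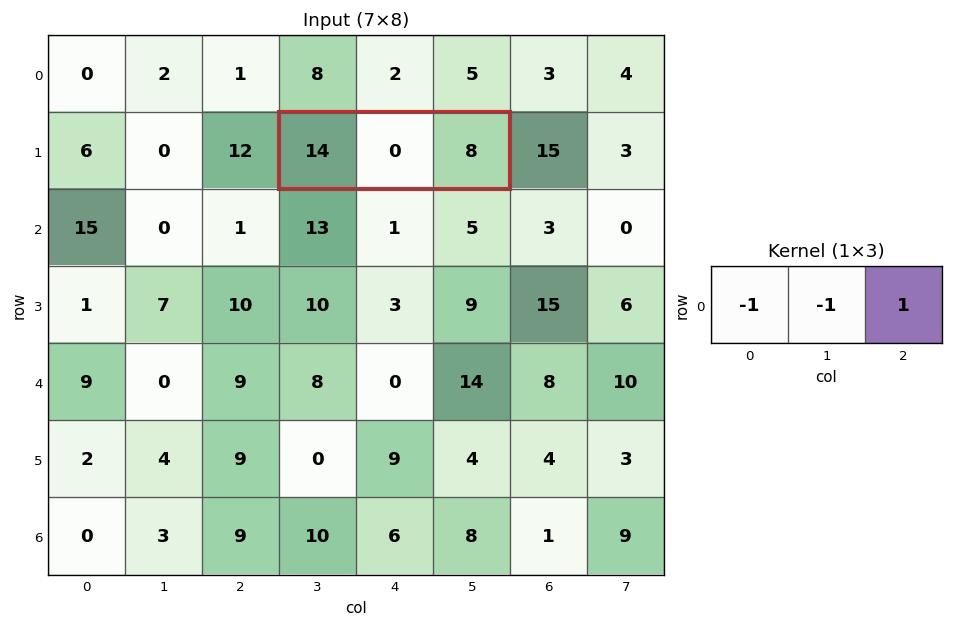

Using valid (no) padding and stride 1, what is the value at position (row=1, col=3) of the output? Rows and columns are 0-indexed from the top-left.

-6

The receptive field on the input at this output position is [14 0 8]. Elementwise product with the kernel and sum: 14·-1 + 0·-1 + 8·1.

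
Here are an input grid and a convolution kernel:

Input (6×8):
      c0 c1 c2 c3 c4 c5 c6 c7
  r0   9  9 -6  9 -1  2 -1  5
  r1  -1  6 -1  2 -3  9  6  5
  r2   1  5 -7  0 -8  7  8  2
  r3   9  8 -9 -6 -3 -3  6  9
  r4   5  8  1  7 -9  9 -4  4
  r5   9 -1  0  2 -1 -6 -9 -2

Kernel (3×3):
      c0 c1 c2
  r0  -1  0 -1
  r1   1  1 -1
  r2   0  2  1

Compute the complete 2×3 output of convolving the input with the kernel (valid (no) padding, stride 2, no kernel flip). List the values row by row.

6 3 24
49 8 2

Output[0,0]: The receptive field on the input at this output position is [9 9 -6 / -1 6 -1 / 1 5 -7]. Elementwise product with the kernel and sum: 9·-1 + -6·-1 + -1·1 + 6·1 + -1·-1 + 5·2 + -7·1.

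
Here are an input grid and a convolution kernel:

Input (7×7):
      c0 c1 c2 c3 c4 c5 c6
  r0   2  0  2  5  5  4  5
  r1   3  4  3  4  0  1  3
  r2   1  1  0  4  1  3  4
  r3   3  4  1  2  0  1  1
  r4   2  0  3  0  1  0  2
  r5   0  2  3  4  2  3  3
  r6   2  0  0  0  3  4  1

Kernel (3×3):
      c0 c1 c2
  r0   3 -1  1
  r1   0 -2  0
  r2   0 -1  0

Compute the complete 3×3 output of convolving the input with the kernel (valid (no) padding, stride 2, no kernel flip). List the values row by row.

-1 -6 11
-6 -7 2
5 2 -5

Output[0,0]: The receptive field on the input at this output position is [2 0 2 / 3 4 3 / 1 1 0]. Elementwise product with the kernel and sum: 2·3 + 0·-1 + 2·1 + 4·-2 + 1·-1.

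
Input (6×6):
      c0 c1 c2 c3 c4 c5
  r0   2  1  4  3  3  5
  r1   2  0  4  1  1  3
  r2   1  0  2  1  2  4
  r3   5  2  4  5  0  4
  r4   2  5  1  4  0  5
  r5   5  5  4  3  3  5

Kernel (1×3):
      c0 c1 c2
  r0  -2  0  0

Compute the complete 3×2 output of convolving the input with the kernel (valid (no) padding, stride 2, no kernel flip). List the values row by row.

Output[0,0]: The receptive field on the input at this output position is [2 1 4]. Elementwise product with the kernel and sum: 2·-2.
Output[0,1]: The receptive field on the input at this output position is [4 3 3]. Elementwise product with the kernel and sum: 4·-2.

-4 -8
-2 -4
-4 -2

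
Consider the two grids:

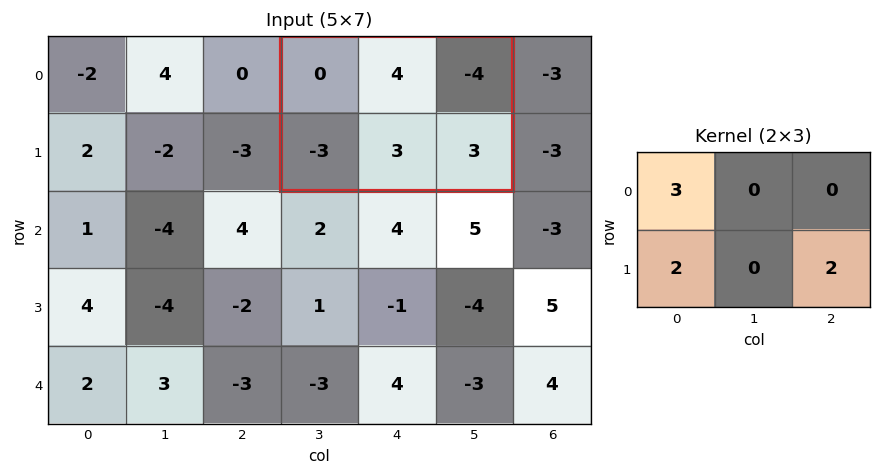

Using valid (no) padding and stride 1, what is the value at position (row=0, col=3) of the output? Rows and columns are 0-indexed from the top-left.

0

The receptive field on the input at this output position is [0 4 -4 / -3 3 3]. Elementwise product with the kernel and sum: 0·3 + -3·2 + 3·2.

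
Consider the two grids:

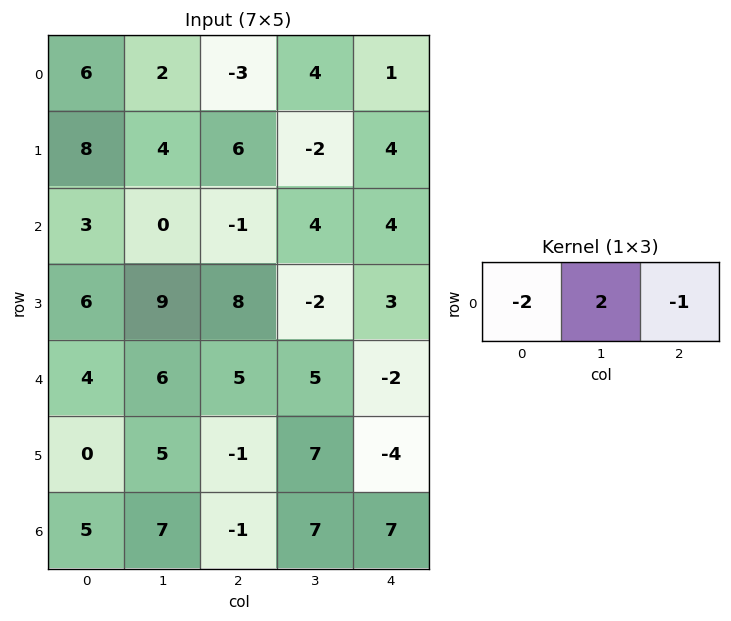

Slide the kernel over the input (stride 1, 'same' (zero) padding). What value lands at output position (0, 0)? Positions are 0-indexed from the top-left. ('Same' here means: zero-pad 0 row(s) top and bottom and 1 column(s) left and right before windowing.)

10

The receptive field on the zero-padded input at this output position is [0 6 2]. Elementwise product with the kernel and sum: 0·-2 + 6·2 + 2·-1.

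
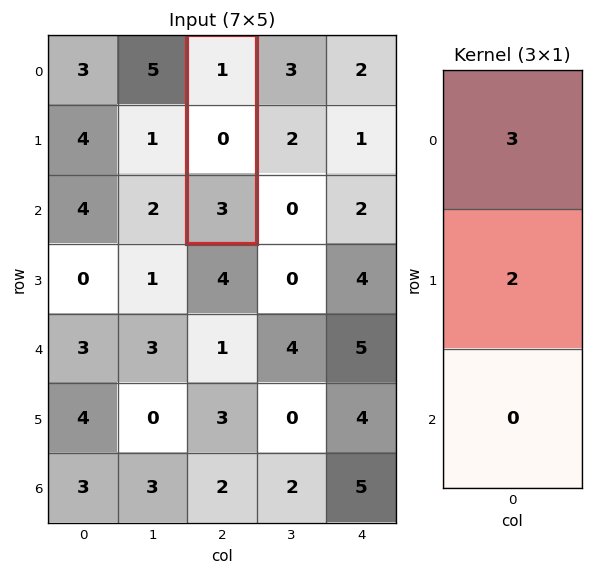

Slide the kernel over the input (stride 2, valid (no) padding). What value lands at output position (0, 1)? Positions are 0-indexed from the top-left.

The receptive field on the input at this output position is [1 / 0 / 3]. Elementwise product with the kernel and sum: 1·3 + 0·2.

3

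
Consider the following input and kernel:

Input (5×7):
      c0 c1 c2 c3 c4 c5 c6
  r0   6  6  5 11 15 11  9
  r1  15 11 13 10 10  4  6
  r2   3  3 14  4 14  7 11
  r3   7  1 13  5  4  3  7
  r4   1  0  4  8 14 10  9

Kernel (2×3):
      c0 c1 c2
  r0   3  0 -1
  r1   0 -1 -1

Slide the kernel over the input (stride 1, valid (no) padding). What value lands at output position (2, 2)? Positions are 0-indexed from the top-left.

The receptive field on the input at this output position is [14 4 14 / 13 5 4]. Elementwise product with the kernel and sum: 14·3 + 14·-1 + 5·-1 + 4·-1.

19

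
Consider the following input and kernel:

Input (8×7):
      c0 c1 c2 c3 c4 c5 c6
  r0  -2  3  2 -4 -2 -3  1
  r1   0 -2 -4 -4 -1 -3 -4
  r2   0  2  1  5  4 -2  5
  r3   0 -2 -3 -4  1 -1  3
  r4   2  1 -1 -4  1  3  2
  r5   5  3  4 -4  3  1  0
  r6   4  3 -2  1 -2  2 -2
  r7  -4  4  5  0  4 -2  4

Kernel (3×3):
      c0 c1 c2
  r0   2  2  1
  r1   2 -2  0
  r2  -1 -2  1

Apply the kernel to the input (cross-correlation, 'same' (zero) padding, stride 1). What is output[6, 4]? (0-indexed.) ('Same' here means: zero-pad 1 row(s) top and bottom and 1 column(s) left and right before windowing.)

-5

The receptive field on the zero-padded input at this output position is [-4 3 1 / 1 -2 2 / 0 4 -2]. Elementwise product with the kernel and sum: -4·2 + 3·2 + 1·1 + 1·2 + -2·-2 + 0·-1 + 4·-2 + -2·1.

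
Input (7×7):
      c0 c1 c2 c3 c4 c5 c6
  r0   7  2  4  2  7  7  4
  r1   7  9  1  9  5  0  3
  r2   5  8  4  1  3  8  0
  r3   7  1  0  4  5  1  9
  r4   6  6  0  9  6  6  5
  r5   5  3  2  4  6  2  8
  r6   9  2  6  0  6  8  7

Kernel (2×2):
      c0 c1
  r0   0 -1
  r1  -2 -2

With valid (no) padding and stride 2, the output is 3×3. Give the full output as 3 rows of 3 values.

-34 -22 -17
-24 -9 -20
-22 -21 -22

Output[0,0]: The receptive field on the input at this output position is [7 2 / 7 9]. Elementwise product with the kernel and sum: 2·-1 + 7·-2 + 9·-2.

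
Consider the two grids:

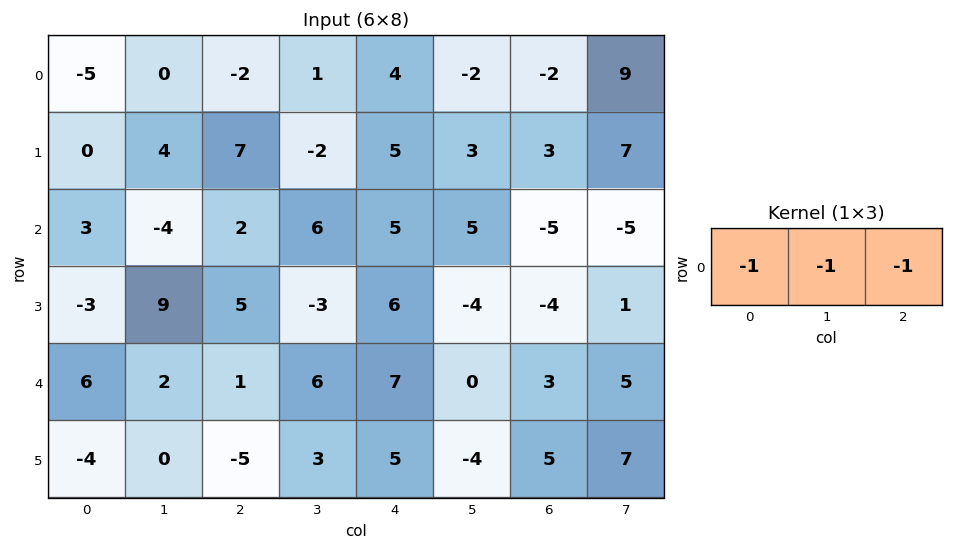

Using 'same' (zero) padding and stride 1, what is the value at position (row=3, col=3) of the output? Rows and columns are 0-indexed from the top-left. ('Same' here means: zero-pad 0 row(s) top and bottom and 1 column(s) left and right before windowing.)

-8

The receptive field on the zero-padded input at this output position is [5 -3 6]. Elementwise product with the kernel and sum: 5·-1 + -3·-1 + 6·-1.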